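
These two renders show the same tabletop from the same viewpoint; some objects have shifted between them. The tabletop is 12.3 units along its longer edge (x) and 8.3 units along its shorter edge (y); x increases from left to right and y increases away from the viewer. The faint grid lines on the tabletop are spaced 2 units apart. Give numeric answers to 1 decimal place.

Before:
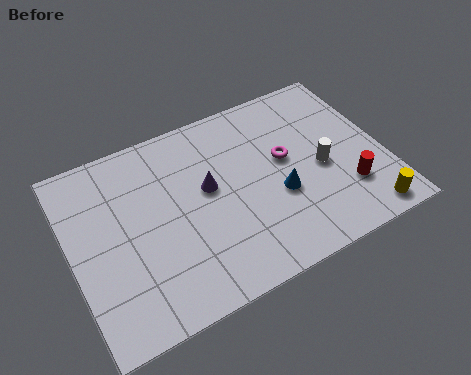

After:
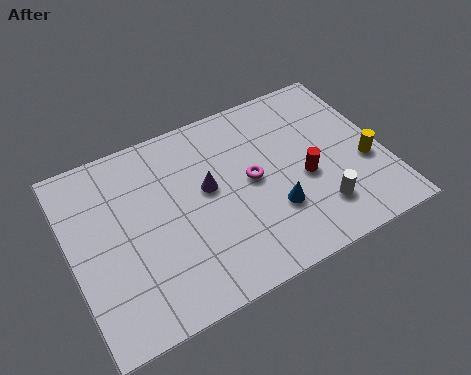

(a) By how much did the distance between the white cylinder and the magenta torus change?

+1.7

Before: roughly 1.6 units apart; after: 3.3. That's 1.7 units further apart.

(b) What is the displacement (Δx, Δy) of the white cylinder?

(-0.4, -1.8)

From the two frames, the white cylinder sits at roughly (9.8, 3.7) before and (9.4, 1.9) after.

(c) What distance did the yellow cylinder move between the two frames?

2.3

From (11.1, 0.9) to (11.5, 3.2), the yellow cylinder covered √(0.4² + 2.3²) ≈ 2.3 units.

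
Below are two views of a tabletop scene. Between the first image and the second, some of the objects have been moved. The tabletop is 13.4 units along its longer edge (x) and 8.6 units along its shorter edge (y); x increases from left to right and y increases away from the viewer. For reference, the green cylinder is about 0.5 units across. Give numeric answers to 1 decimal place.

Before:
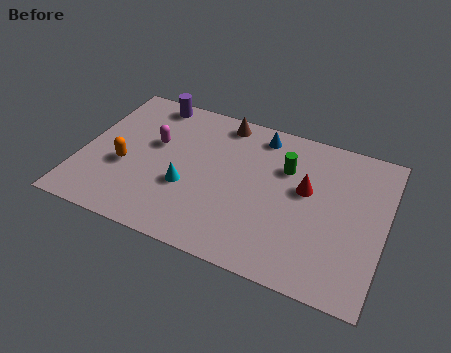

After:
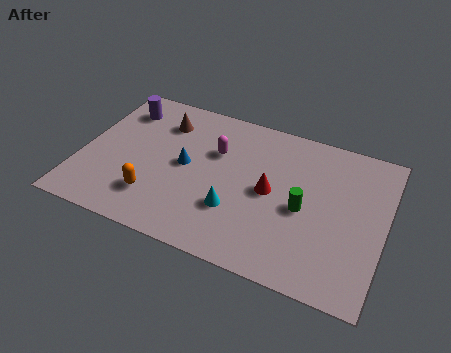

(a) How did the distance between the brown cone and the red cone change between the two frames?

+0.8

The distance was about 4.8 in the first image and 5.6 in the second, so they moved 0.8 units further apart.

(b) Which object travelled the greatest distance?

the blue cone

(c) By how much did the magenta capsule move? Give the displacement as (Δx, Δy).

(2.7, 0.5)

From the two frames, the magenta capsule sits at roughly (3.1, 5.2) before and (5.8, 5.7) after.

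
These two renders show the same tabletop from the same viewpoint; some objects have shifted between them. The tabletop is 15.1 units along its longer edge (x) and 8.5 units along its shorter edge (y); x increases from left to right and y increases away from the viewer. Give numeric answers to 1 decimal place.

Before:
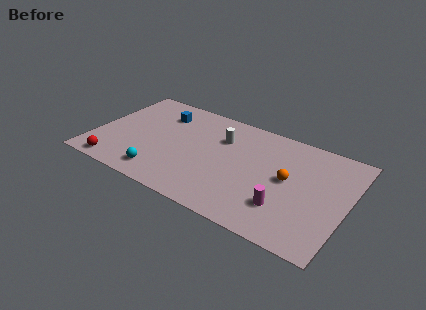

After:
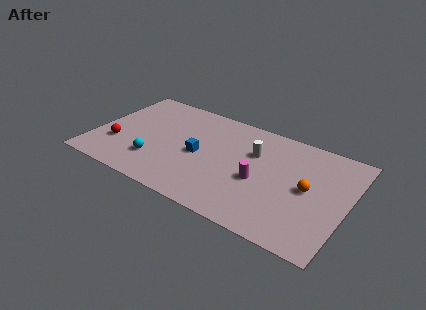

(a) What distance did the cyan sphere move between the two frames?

1.0

The cyan sphere was near (4.4, 1.4) before and (3.9, 2.3) after, so it travelled √(0.5² + 0.9²) ≈ 1.0 units.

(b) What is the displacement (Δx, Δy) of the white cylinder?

(2.0, -0.3)

The white cylinder started near (7.4, 6.0) and ended near (9.4, 5.7).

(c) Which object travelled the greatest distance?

the blue cube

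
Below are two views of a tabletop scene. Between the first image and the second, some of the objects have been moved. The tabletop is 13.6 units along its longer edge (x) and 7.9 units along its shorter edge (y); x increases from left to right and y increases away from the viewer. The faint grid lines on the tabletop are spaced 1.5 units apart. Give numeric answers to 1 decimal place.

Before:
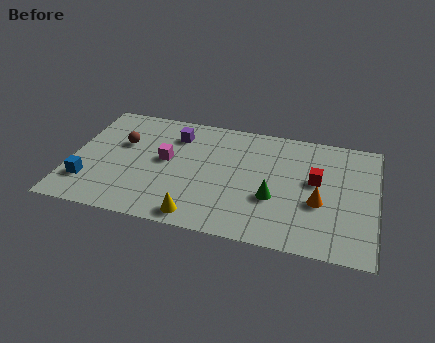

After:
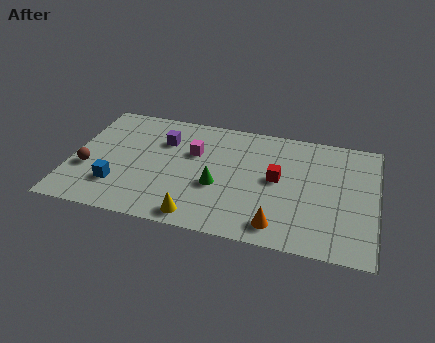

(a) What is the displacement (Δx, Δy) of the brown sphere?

(-1.4, -2.1)

The brown sphere started near (2.2, 5.0) and ended near (0.8, 2.9).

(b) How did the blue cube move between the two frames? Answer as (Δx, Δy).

(1.3, 0.1)

From the two frames, the blue cube sits at roughly (0.9, 2.0) before and (2.2, 2.1) after.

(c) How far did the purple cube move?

0.7

The purple cube moved from about (4.5, 6.1) to (4.0, 5.6), a distance of √(0.5² + 0.5²) ≈ 0.7.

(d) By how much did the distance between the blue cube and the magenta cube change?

+0.4

They were about 4.0 units apart before and 4.4 after — 0.4 units further apart.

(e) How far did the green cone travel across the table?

2.5

From (9.1, 2.9) to (6.6, 3.1), the green cone covered √(2.5² + 0.2²) ≈ 2.5 units.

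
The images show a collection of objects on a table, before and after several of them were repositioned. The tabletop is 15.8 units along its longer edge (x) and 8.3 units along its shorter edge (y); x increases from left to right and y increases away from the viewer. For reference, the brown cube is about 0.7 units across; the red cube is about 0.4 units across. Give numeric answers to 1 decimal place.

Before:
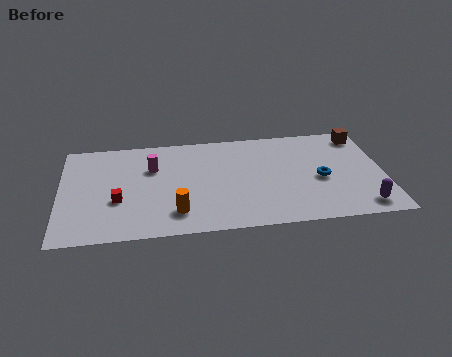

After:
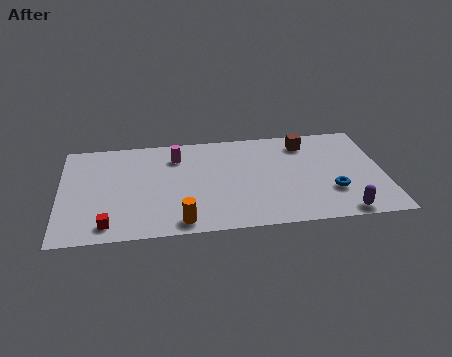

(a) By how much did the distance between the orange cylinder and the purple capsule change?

-1.2

Before: roughly 9.0 units apart; after: 7.8. That's 1.2 units closer together.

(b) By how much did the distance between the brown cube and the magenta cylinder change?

-4.1

The distance was about 10.5 in the first image and 6.4 in the second, so they moved 4.1 units closer together.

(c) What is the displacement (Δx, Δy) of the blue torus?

(0.5, -1.1)

The blue torus started near (12.7, 3.7) and ended near (13.2, 2.6).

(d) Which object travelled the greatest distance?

the brown cube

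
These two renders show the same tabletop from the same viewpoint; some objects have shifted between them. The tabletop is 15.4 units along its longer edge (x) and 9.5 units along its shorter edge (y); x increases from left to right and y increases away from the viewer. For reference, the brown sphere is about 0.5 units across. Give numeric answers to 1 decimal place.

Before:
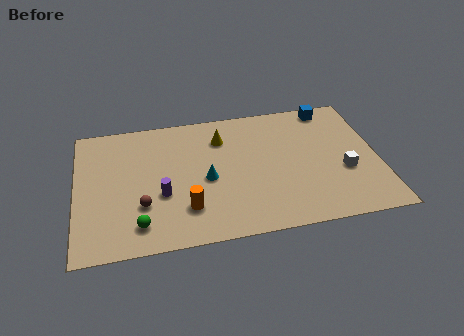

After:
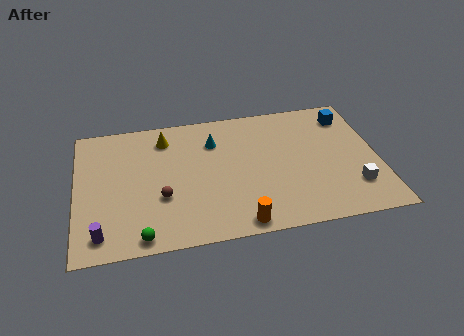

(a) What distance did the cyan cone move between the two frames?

2.7

The cyan cone was near (6.6, 4.3) before and (7.1, 7.0) after, so it travelled √(0.5² + 2.7²) ≈ 2.7 units.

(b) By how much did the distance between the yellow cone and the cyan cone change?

-0.4

Before: roughly 3.0 units apart; after: 2.6. That's 0.4 units closer together.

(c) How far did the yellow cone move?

2.9

The yellow cone moved from about (7.5, 7.2) to (4.6, 7.7), a distance of √(2.9² + 0.5²) ≈ 2.9.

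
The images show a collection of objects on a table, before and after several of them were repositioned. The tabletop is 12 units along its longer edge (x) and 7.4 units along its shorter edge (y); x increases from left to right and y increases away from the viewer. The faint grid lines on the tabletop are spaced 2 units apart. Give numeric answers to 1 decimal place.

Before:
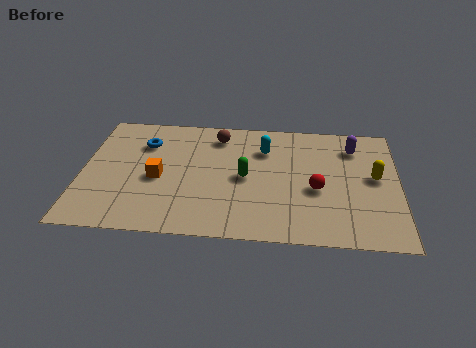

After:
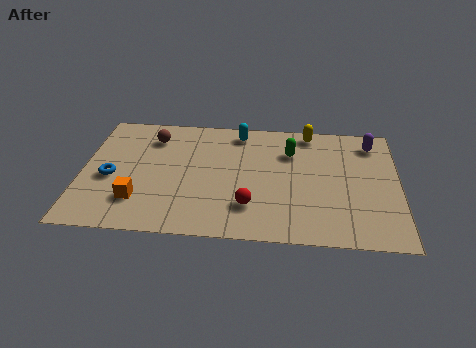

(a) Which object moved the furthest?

the yellow capsule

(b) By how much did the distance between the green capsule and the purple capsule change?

-1.5

Before: roughly 4.7 units apart; after: 3.2. That's 1.5 units closer together.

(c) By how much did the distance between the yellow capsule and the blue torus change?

-0.7

The distance was about 8.9 in the first image and 8.2 in the second, so they moved 0.7 units closer together.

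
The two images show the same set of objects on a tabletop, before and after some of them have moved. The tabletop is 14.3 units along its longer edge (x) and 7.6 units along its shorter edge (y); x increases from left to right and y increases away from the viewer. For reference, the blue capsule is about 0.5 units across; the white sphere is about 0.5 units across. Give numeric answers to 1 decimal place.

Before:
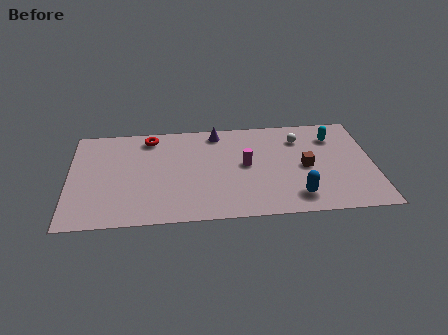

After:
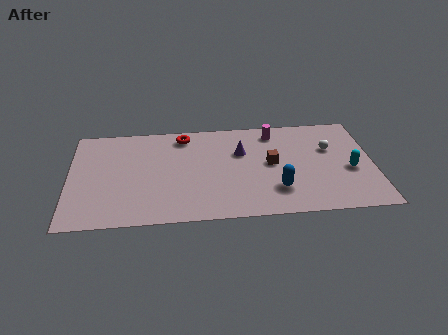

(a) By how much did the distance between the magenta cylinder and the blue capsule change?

+0.9

They were about 3.5 units apart before and 4.4 after — 0.9 units further apart.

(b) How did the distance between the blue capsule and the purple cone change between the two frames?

-2.9

They were about 6.3 units apart before and 3.4 after — 2.9 units closer together.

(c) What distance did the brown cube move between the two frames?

1.6

The brown cube was near (11.1, 3.6) before and (9.5, 4.0) after, so it travelled √(1.6² + 0.4²) ≈ 1.6 units.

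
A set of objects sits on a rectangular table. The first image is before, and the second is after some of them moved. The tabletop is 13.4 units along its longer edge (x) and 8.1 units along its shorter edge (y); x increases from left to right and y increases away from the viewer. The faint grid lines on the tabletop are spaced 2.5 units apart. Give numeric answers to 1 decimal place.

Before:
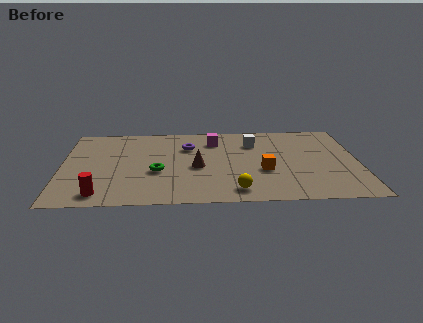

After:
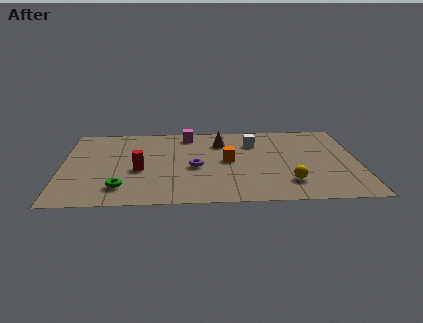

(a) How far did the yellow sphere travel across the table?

2.5

The yellow sphere moved from about (7.8, 1.2) to (10.2, 1.9), a distance of √(2.4² + 0.7²) ≈ 2.5.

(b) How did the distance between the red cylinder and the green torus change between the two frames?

-1.4

They were about 3.3 units apart before and 1.9 after — 1.4 units closer together.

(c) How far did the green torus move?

2.2

The green torus moved from about (4.3, 3.2) to (2.7, 1.7), a distance of √(1.6² + 1.5²) ≈ 2.2.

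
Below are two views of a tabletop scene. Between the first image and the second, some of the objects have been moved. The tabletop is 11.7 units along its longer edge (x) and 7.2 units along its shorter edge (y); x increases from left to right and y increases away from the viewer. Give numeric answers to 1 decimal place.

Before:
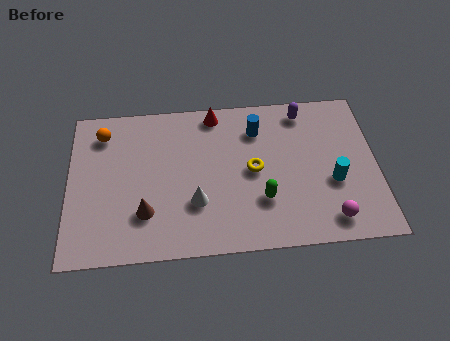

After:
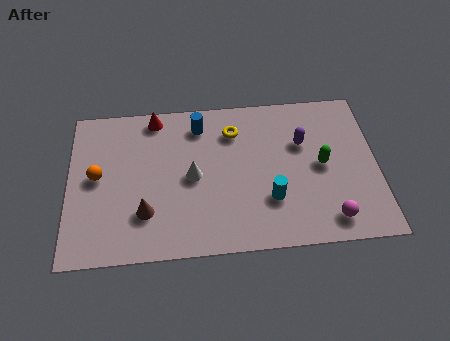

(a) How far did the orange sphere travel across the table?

2.0

The orange sphere moved from about (1.3, 5.8) to (1.1, 3.8), a distance of √(0.2² + 2.0²) ≈ 2.0.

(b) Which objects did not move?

the magenta sphere and the brown cone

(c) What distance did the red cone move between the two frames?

2.3

The red cone moved from about (5.6, 6.4) to (3.3, 6.4), a distance of √(2.3² + 0.0²) ≈ 2.3.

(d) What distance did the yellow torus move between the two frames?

2.0

The yellow torus was near (7.0, 3.6) before and (6.3, 5.5) after, so it travelled √(0.7² + 1.9²) ≈ 2.0 units.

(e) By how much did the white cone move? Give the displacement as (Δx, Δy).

(-0.1, 1.2)

The white cone started near (4.8, 2.3) and ended near (4.7, 3.5).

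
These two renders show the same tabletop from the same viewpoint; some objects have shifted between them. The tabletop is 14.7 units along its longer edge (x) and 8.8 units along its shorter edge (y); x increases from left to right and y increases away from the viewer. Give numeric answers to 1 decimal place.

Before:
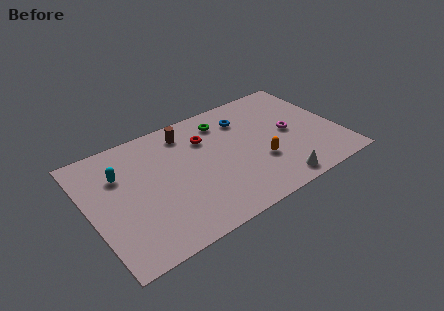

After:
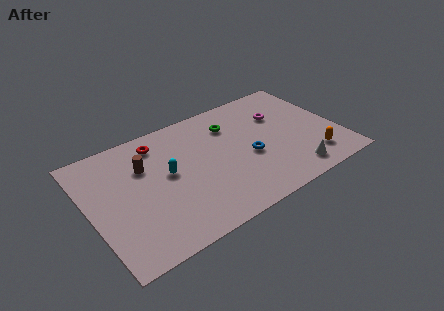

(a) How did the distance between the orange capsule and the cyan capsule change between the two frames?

+0.3

Before: roughly 8.4 units apart; after: 8.7. That's 0.3 units further apart.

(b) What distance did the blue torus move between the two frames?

3.0

From (9.5, 6.7) to (9.3, 3.7), the blue torus covered √(0.2² + 3.0²) ≈ 3.0 units.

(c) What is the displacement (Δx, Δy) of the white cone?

(1.1, 0.3)

The white cone was at about (10.4, 1.0) and moved to about (11.5, 1.3).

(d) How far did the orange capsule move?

3.2

From (9.8, 3.0) to (12.8, 1.8), the orange capsule covered √(3.0² + 1.2²) ≈ 3.2 units.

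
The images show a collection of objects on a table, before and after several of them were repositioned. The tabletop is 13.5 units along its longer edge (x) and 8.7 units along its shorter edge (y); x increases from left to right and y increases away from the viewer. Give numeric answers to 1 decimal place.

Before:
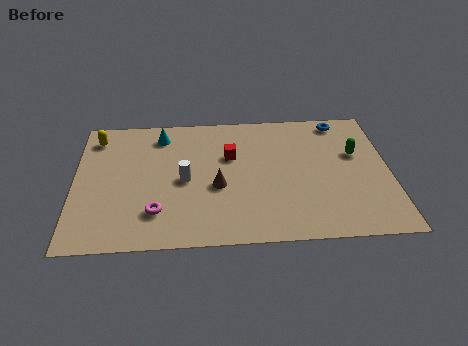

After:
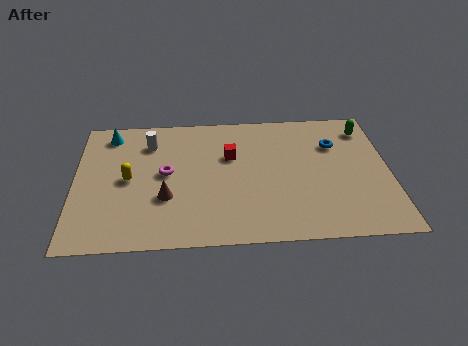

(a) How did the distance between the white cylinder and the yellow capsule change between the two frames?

-2.3

Before: roughly 4.9 units apart; after: 2.6. That's 2.3 units closer together.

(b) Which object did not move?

the red cube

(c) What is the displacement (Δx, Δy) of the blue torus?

(-0.3, -1.6)

From the two frames, the blue torus sits at roughly (11.5, 7.7) before and (11.2, 6.1) after.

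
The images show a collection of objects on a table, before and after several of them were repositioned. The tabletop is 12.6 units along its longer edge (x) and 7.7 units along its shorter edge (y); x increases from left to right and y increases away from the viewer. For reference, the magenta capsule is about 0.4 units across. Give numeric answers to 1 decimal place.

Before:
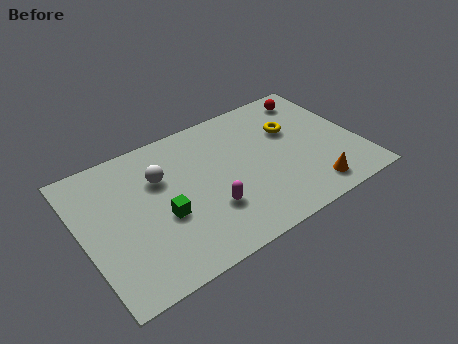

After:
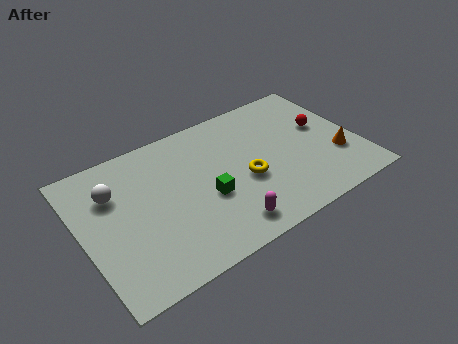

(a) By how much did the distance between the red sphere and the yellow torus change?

+2.1

They were about 2.0 units apart before and 4.1 after — 2.1 units further apart.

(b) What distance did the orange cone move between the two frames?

2.0

The orange cone was near (10.0, 1.2) before and (11.5, 2.5) after, so it travelled √(1.5² + 1.3²) ≈ 2.0 units.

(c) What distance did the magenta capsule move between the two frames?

1.3

The magenta capsule was near (5.5, 2.4) before and (6.0, 1.2) after, so it travelled √(0.5² + 1.2²) ≈ 1.3 units.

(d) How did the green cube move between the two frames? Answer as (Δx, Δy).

(2.0, 0.0)

The green cube was at about (3.5, 3.1) and moved to about (5.5, 3.1).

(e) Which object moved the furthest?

the yellow torus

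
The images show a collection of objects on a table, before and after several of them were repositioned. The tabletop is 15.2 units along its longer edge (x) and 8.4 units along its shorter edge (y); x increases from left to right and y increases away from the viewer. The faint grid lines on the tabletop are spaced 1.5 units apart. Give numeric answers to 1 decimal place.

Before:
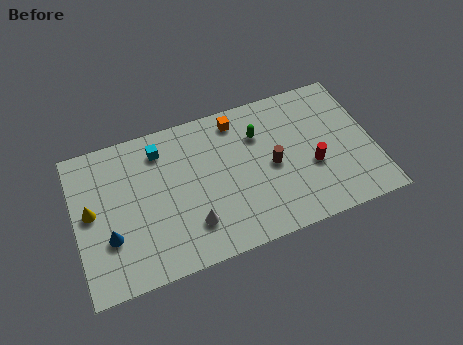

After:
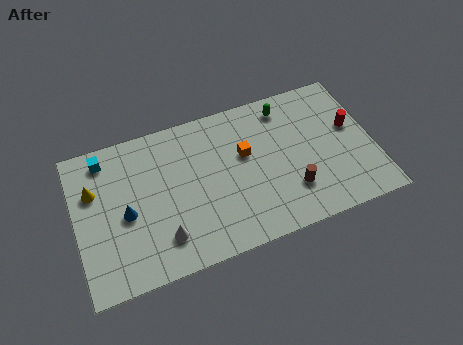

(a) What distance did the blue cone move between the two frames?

1.3

From (1.6, 2.8) to (2.5, 3.8), the blue cone covered √(0.9² + 1.0²) ≈ 1.3 units.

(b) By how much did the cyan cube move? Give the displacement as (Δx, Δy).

(-2.8, 0.4)

The cyan cube was at about (4.5, 6.8) and moved to about (1.7, 7.2).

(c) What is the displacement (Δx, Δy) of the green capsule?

(1.5, 1.1)

The green capsule was at about (9.5, 6.0) and moved to about (11.0, 7.1).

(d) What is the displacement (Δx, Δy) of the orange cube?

(0.2, -2.1)

The orange cube was at about (8.5, 7.2) and moved to about (8.7, 5.1).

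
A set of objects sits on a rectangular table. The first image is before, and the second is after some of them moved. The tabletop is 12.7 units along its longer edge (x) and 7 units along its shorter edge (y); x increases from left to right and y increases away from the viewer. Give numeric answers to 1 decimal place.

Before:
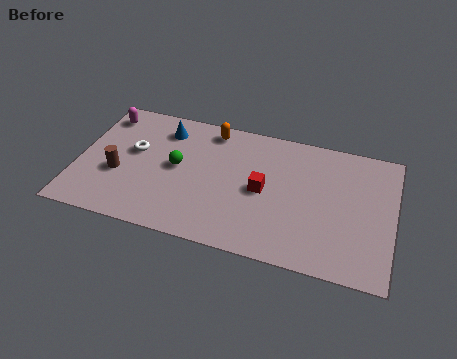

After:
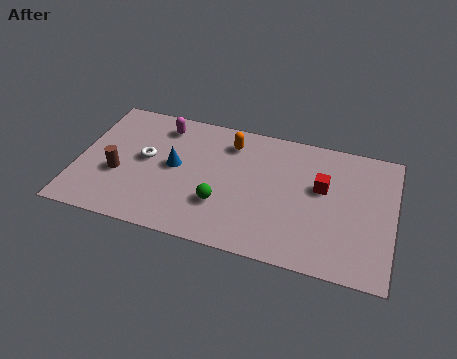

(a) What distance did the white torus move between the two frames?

0.6

The white torus was near (2.2, 4.1) before and (2.7, 3.8) after, so it travelled √(0.5² + 0.3²) ≈ 0.6 units.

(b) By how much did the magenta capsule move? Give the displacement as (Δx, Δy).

(2.4, 0.0)

The magenta capsule was at about (0.8, 5.8) and moved to about (3.2, 5.8).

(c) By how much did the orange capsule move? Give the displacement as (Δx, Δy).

(0.8, -0.5)

The orange capsule was at about (5.2, 6.1) and moved to about (6.0, 5.6).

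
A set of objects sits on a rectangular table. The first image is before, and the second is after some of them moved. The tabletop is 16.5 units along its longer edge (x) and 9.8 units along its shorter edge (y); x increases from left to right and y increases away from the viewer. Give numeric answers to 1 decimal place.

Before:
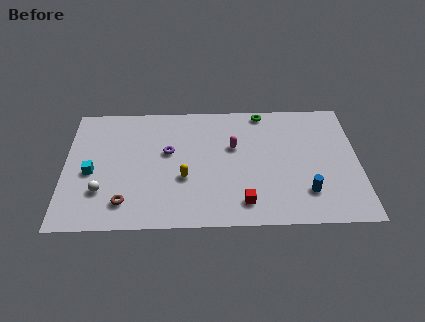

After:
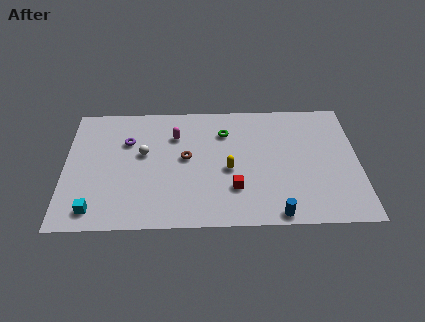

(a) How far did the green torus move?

2.7

From (11.2, 8.9) to (9.0, 7.3), the green torus covered √(2.2² + 1.6²) ≈ 2.7 units.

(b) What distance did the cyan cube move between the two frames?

2.9

The cyan cube moved from about (1.5, 4.3) to (1.7, 1.4), a distance of √(0.2² + 2.9²) ≈ 2.9.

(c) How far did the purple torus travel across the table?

2.5

The purple torus was near (5.8, 5.8) before and (3.5, 6.7) after, so it travelled √(2.3² + 0.9²) ≈ 2.5 units.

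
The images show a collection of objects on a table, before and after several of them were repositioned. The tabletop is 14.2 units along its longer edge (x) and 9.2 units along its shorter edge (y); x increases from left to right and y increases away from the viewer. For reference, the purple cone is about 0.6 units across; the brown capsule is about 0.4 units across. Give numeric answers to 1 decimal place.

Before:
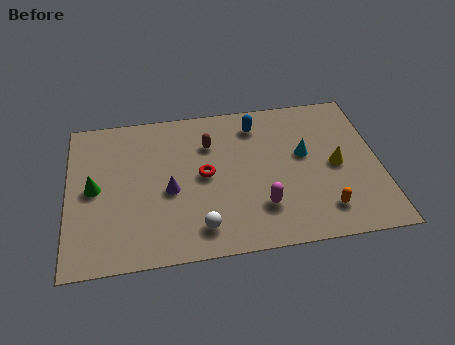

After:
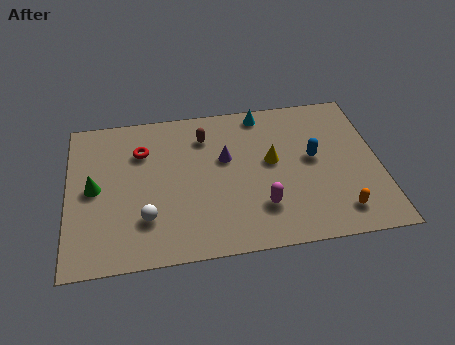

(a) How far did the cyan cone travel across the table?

3.4

From (10.8, 5.3) to (9.0, 8.2), the cyan cone covered √(1.8² + 2.9²) ≈ 3.4 units.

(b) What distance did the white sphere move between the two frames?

2.6

The white sphere was near (5.9, 1.6) before and (3.5, 2.5) after, so it travelled √(2.4² + 0.9²) ≈ 2.6 units.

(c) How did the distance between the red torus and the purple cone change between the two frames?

+2.2

Before: roughly 1.7 units apart; after: 3.9. That's 2.2 units further apart.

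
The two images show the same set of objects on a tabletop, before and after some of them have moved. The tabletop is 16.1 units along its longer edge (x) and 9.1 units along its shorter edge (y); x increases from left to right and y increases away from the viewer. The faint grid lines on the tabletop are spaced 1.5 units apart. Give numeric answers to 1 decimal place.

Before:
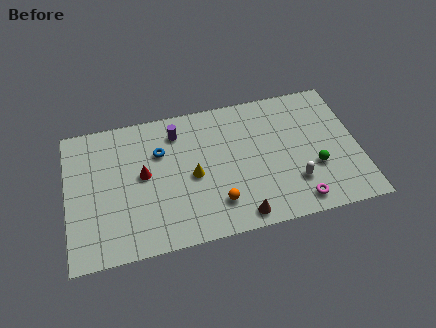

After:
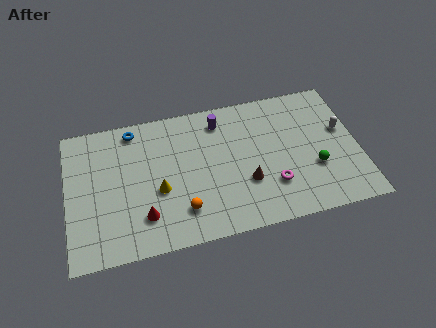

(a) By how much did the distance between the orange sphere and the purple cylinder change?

+0.4

They were about 5.5 units apart before and 5.9 after — 0.4 units further apart.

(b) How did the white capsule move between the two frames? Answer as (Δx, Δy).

(2.9, 2.9)

The white capsule was at about (12.4, 2.5) and moved to about (15.3, 5.4).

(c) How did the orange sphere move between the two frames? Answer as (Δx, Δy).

(-1.9, 0.0)

The orange sphere was at about (8.1, 2.1) and moved to about (6.2, 2.1).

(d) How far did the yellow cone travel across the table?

2.0

The yellow cone moved from about (6.9, 4.2) to (5.0, 3.7), a distance of √(1.9² + 0.5²) ≈ 2.0.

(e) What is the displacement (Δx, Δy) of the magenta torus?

(-1.3, 1.4)

The magenta torus started near (12.5, 1.2) and ended near (11.2, 2.6).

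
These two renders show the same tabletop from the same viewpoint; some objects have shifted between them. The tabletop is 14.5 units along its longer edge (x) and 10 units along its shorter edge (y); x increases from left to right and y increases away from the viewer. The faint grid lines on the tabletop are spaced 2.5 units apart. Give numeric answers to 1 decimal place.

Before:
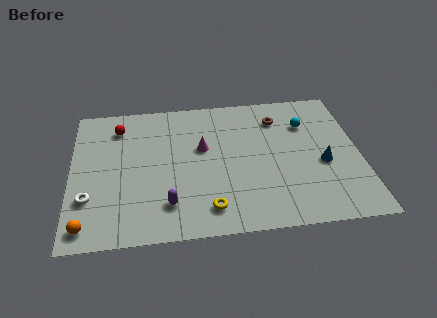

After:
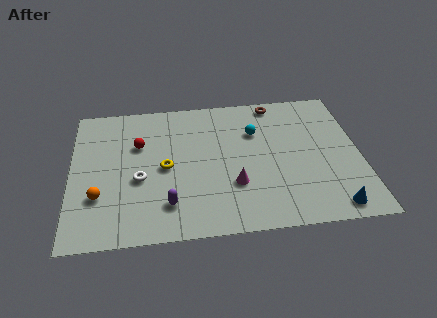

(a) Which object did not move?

the purple capsule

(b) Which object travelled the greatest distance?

the yellow torus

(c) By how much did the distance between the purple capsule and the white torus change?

-1.6

Before: roughly 4.0 units apart; after: 2.4. That's 1.6 units closer together.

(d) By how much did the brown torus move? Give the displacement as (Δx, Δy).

(-0.1, 1.2)

From the two frames, the brown torus sits at roughly (10.5, 7.8) before and (10.4, 9.0) after.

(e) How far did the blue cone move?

3.1

The blue cone moved from about (12.6, 4.2) to (12.9, 1.1), a distance of √(0.3² + 3.1²) ≈ 3.1.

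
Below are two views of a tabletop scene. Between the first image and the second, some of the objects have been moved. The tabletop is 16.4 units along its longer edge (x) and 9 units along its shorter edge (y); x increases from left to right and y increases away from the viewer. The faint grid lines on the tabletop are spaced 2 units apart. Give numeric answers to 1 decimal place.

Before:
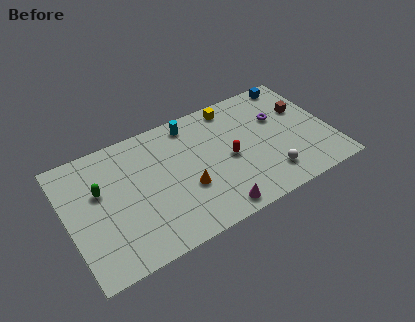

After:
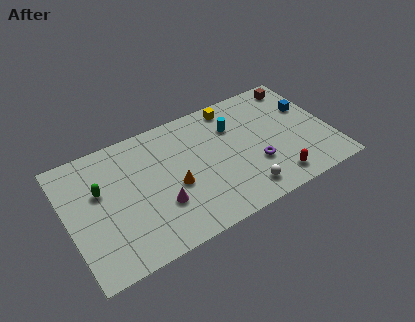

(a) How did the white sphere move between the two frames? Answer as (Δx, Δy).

(-1.7, -0.4)

The white sphere was at about (12.2, 1.9) and moved to about (10.5, 1.5).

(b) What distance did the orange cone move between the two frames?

0.9

The orange cone moved from about (7.2, 3.3) to (6.5, 3.8), a distance of √(0.7² + 0.5²) ≈ 0.9.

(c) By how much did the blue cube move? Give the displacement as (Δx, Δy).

(0.5, -2.3)

The blue cube was at about (14.8, 8.1) and moved to about (15.3, 5.8).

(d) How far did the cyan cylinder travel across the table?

2.9

The cyan cylinder moved from about (8.1, 7.8) to (10.6, 6.4), a distance of √(2.5² + 1.4²) ≈ 2.9.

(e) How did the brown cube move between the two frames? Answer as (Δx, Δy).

(0.0, 2.0)

The brown cube was at about (15.0, 5.8) and moved to about (15.0, 7.8).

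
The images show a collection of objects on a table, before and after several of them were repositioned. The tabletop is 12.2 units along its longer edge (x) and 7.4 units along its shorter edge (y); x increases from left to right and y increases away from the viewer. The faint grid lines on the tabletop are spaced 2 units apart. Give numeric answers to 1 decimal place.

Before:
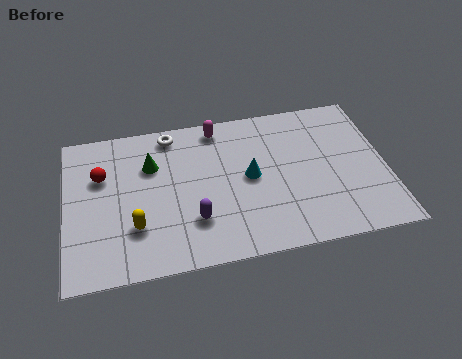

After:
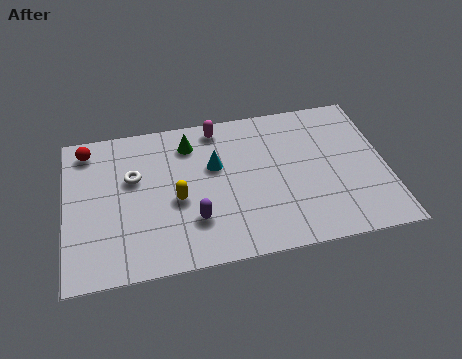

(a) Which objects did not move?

the magenta capsule and the purple capsule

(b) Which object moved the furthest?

the white torus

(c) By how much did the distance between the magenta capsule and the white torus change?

+2.0

Before: roughly 1.8 units apart; after: 3.8. That's 2.0 units further apart.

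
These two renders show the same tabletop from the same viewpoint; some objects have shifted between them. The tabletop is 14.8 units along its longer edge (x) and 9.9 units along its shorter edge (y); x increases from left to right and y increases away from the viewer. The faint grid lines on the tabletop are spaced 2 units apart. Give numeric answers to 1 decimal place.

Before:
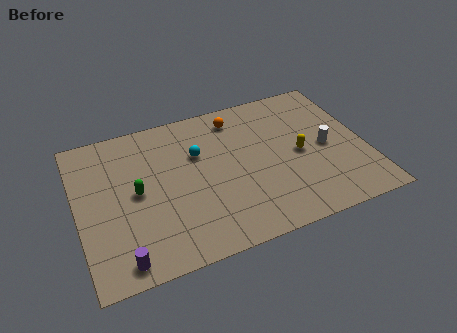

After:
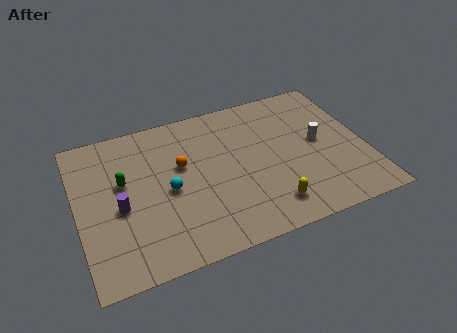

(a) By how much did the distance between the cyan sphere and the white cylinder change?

+1.2

The distance was about 6.7 in the first image and 7.9 in the second, so they moved 1.2 units further apart.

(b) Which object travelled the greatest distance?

the orange sphere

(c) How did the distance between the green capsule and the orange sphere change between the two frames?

-3.4

They were about 6.4 units apart before and 3.0 after — 3.4 units closer together.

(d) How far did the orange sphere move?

3.9

The orange sphere moved from about (8.5, 8.3) to (5.4, 6.0), a distance of √(3.1² + 2.3²) ≈ 3.9.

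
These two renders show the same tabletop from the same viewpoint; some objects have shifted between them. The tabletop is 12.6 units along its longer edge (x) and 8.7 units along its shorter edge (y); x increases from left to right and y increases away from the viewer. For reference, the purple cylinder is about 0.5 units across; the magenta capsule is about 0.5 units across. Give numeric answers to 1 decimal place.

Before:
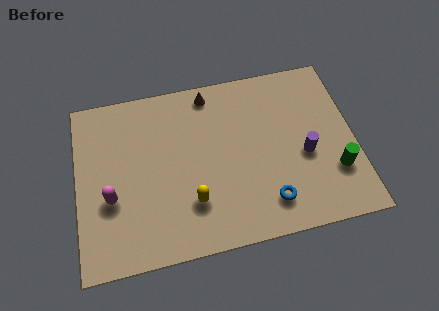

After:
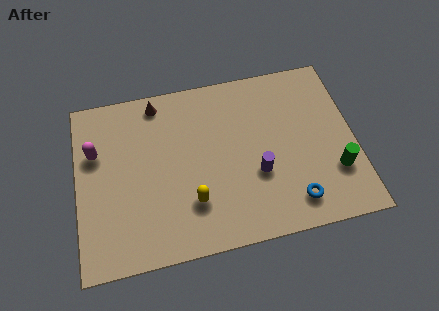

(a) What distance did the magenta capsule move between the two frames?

2.5

The magenta capsule moved from about (1.5, 3.3) to (0.9, 5.7), a distance of √(0.6² + 2.4²) ≈ 2.5.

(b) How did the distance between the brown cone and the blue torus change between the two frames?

+2.1

The distance was about 6.4 in the first image and 8.5 in the second, so they moved 2.1 units further apart.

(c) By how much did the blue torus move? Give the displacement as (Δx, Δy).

(1.1, -0.2)

The blue torus started near (8.5, 1.7) and ended near (9.6, 1.5).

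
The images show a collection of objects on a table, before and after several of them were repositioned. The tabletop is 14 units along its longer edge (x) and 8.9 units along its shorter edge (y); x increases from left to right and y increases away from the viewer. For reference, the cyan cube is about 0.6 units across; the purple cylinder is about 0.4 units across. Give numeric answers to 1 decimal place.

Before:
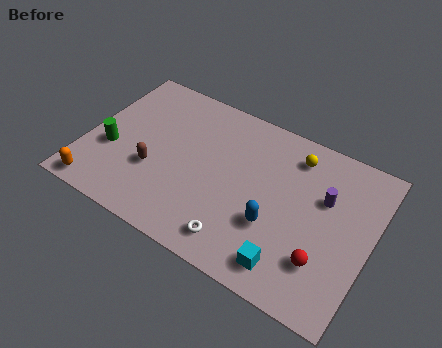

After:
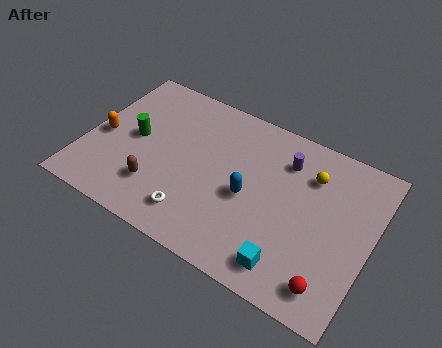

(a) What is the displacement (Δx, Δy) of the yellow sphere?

(0.9, -0.7)

The yellow sphere started near (9.9, 7.3) and ended near (10.8, 6.6).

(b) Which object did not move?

the cyan cube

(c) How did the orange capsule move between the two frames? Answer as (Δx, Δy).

(-0.3, 3.1)

The orange capsule was at about (1.1, 0.9) and moved to about (0.8, 4.0).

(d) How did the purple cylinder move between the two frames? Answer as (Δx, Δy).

(-2.1, 1.1)

From the two frames, the purple cylinder sits at roughly (11.6, 5.7) before and (9.5, 6.8) after.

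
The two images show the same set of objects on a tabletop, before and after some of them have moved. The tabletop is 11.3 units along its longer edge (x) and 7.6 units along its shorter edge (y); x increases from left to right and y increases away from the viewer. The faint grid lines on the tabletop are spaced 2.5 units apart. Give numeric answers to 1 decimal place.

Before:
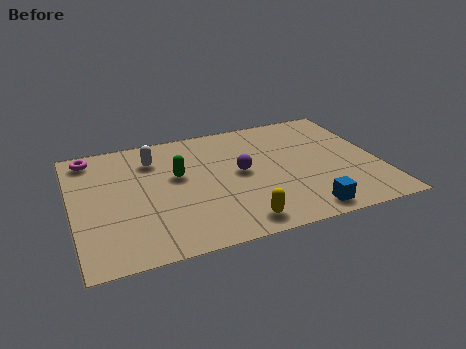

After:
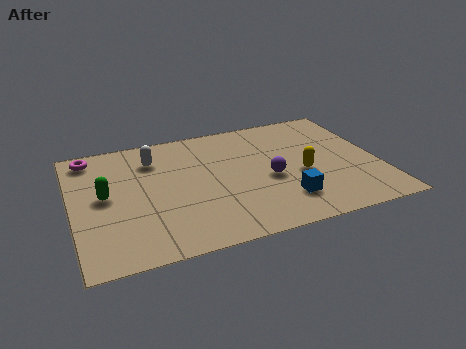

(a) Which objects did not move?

the magenta torus and the white capsule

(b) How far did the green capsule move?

2.7

The green capsule moved from about (3.9, 4.5) to (1.2, 4.0), a distance of √(2.7² + 0.5²) ≈ 2.7.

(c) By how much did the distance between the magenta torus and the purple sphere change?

+1.2

They were about 6.0 units apart before and 7.2 after — 1.2 units further apart.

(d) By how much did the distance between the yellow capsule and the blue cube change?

-0.8

They were about 2.4 units apart before and 1.6 after — 0.8 units closer together.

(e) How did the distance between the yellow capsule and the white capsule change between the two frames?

+0.4

They were about 5.5 units apart before and 5.9 after — 0.4 units further apart.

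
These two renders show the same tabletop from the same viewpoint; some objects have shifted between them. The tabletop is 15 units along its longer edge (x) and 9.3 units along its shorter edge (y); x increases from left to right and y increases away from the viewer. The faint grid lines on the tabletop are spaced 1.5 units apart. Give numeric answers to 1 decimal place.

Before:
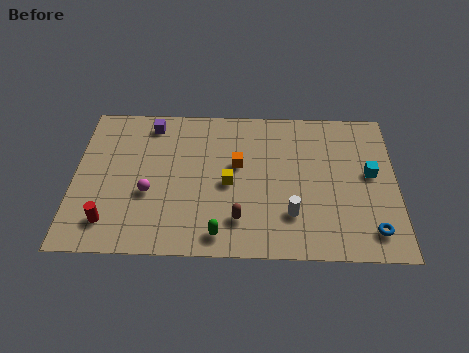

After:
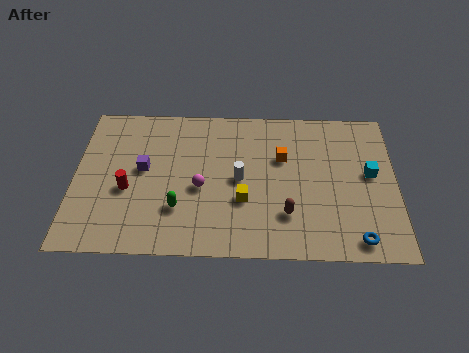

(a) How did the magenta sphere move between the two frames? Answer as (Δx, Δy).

(2.4, 0.4)

The magenta sphere was at about (3.5, 3.6) and moved to about (5.9, 4.0).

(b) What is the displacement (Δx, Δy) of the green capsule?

(-1.9, 1.5)

From the two frames, the green capsule sits at roughly (6.8, 1.2) before and (4.9, 2.7) after.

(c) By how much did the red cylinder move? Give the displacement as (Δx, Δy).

(0.8, 2.0)

The red cylinder was at about (1.7, 1.8) and moved to about (2.5, 3.8).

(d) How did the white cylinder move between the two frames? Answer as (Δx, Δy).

(-2.4, 2.1)

From the two frames, the white cylinder sits at roughly (10.1, 2.5) before and (7.7, 4.6) after.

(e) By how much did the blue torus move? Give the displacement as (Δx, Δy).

(-0.7, -0.5)

The blue torus started near (13.8, 1.6) and ended near (13.1, 1.1).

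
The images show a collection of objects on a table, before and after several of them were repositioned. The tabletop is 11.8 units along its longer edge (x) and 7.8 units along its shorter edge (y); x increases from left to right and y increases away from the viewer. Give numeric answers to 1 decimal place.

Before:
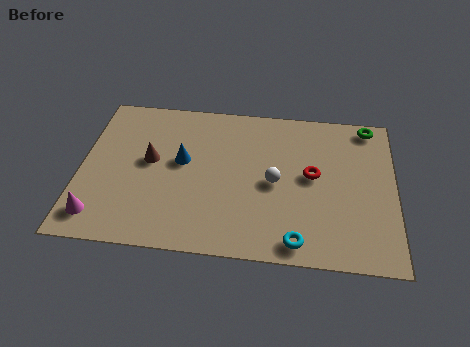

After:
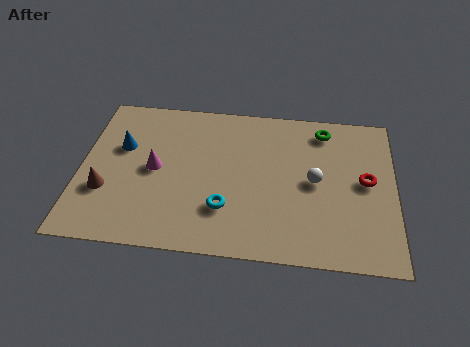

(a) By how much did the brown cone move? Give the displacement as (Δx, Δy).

(-1.6, -1.7)

The brown cone was at about (2.6, 4.3) and moved to about (1.0, 2.6).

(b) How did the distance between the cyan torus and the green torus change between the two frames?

-0.9

The distance was about 6.6 in the first image and 5.7 in the second, so they moved 0.9 units closer together.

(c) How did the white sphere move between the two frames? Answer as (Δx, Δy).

(1.5, 0.2)

The white sphere started near (7.3, 3.7) and ended near (8.8, 3.9).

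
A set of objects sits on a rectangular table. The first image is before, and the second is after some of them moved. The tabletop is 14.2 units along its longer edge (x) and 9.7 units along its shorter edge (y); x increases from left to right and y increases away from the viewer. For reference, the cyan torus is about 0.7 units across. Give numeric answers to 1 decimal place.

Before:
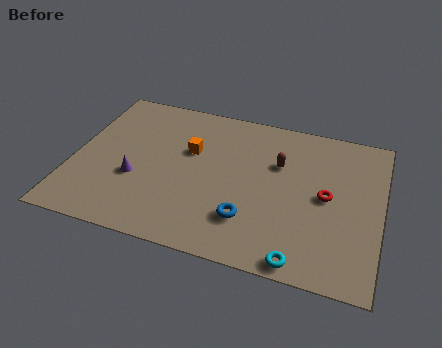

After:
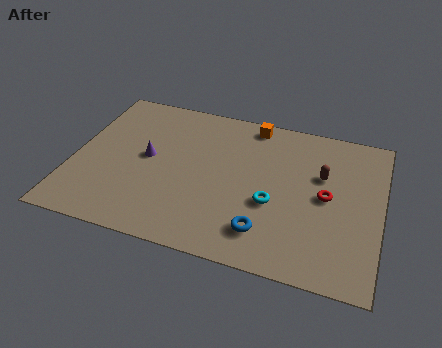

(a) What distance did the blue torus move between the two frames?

0.9

The blue torus moved from about (8.3, 2.5) to (9.1, 2.0), a distance of √(0.8² + 0.5²) ≈ 0.9.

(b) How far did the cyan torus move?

3.4

From (10.8, 0.8) to (9.3, 3.8), the cyan torus covered √(1.5² + 3.0²) ≈ 3.4 units.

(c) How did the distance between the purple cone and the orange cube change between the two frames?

+2.4

They were about 3.4 units apart before and 5.8 after — 2.4 units further apart.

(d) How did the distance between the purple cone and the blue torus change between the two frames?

+1.1

The distance was about 5.4 in the first image and 6.5 in the second, so they moved 1.1 units further apart.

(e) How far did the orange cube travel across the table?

3.7

The orange cube moved from about (5.3, 6.1) to (8.0, 8.7), a distance of √(2.7² + 2.6²) ≈ 3.7.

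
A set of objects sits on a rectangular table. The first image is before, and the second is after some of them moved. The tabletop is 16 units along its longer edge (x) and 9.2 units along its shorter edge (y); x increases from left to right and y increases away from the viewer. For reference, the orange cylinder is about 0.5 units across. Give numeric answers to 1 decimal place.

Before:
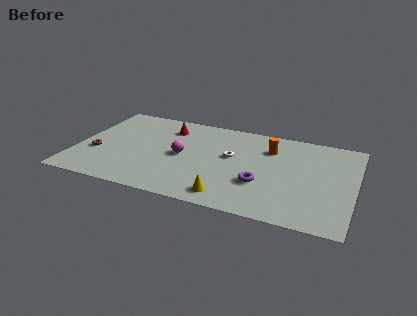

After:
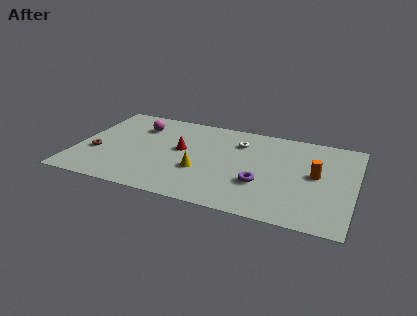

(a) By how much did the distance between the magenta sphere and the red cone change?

+0.3

Before: roughly 2.9 units apart; after: 3.2. That's 0.3 units further apart.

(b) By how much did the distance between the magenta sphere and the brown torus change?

-0.9

The distance was about 5.0 in the first image and 4.1 in the second, so they moved 0.9 units closer together.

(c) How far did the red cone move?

2.3

From (5.0, 7.2) to (6.0, 5.1), the red cone covered √(1.0² + 2.1²) ≈ 2.3 units.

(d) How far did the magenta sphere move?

3.7

The magenta sphere moved from about (6.1, 4.5) to (3.3, 6.9), a distance of √(2.8² + 2.4²) ≈ 3.7.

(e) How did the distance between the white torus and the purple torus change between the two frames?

+1.2

Before: roughly 2.9 units apart; after: 4.1. That's 1.2 units further apart.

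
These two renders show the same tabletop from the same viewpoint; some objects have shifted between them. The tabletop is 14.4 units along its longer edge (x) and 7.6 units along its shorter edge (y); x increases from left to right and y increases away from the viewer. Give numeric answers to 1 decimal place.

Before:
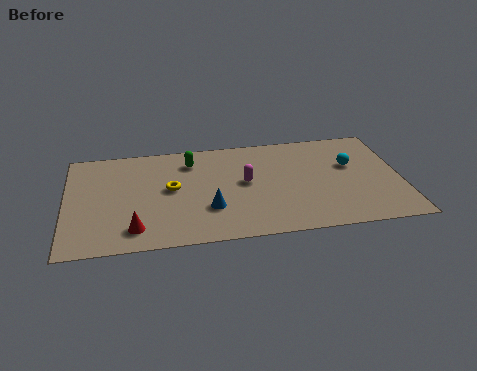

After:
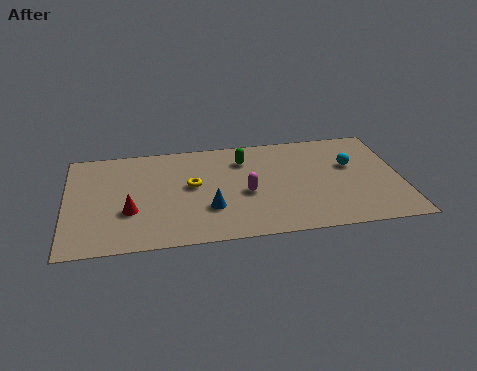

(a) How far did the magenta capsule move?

0.8

The magenta capsule was near (7.7, 4.1) before and (7.7, 3.3) after, so it travelled √(0.0² + 0.8²) ≈ 0.8 units.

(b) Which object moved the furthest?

the green capsule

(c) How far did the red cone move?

1.3

The red cone was near (2.9, 1.4) before and (2.7, 2.7) after, so it travelled √(0.2² + 1.3²) ≈ 1.3 units.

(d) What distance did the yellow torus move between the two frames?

0.9

The yellow torus was near (4.5, 4.1) before and (5.4, 4.2) after, so it travelled √(0.9² + 0.1²) ≈ 0.9 units.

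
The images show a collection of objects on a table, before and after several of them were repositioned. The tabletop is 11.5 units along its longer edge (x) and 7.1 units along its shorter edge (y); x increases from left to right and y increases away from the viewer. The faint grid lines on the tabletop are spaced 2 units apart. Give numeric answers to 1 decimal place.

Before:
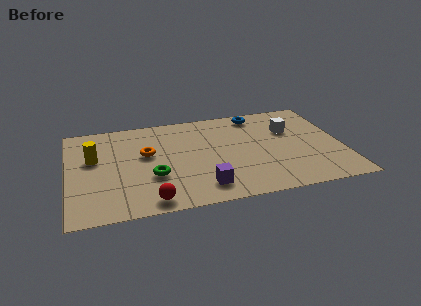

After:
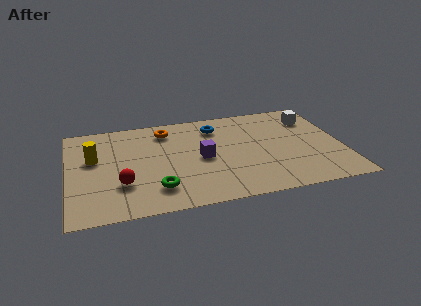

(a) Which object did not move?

the yellow cylinder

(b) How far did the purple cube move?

2.1

The purple cube moved from about (5.5, 1.3) to (5.6, 3.4), a distance of √(0.1² + 2.1²) ≈ 2.1.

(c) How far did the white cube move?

1.2

The white cube moved from about (9.4, 4.7) to (10.4, 5.4), a distance of √(1.0² + 0.7²) ≈ 1.2.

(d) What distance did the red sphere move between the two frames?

1.8

The red sphere was near (3.3, 0.8) before and (2.2, 2.2) after, so it travelled √(1.1² + 1.4²) ≈ 1.8 units.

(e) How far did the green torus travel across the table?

0.9

From (3.5, 2.5) to (3.6, 1.6), the green torus covered √(0.1² + 0.9²) ≈ 0.9 units.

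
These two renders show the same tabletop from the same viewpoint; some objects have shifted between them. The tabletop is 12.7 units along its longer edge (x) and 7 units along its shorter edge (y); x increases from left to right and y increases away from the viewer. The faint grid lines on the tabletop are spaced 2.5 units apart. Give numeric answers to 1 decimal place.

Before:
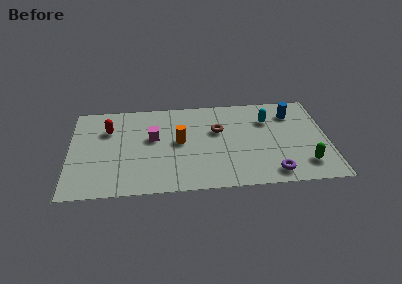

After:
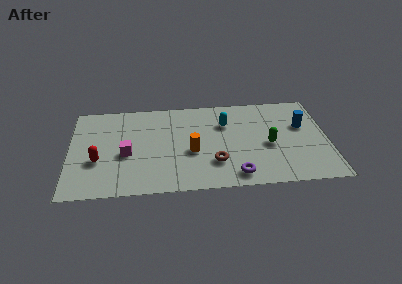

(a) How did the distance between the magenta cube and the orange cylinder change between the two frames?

+1.8

The distance was about 1.4 in the first image and 3.2 in the second, so they moved 1.8 units further apart.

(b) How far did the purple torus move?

1.8

The purple torus was near (9.9, 1.0) before and (8.1, 1.0) after, so it travelled √(1.8² + 0.0²) ≈ 1.8 units.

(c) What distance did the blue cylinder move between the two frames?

1.1

From (11.0, 5.4) to (11.5, 4.4), the blue cylinder covered √(0.5² + 1.0²) ≈ 1.1 units.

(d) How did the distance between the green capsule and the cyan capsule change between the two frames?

-1.1

They were about 3.9 units apart before and 2.8 after — 1.1 units closer together.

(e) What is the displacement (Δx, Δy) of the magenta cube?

(-1.3, -1.1)

The magenta cube was at about (4.1, 4.1) and moved to about (2.8, 3.0).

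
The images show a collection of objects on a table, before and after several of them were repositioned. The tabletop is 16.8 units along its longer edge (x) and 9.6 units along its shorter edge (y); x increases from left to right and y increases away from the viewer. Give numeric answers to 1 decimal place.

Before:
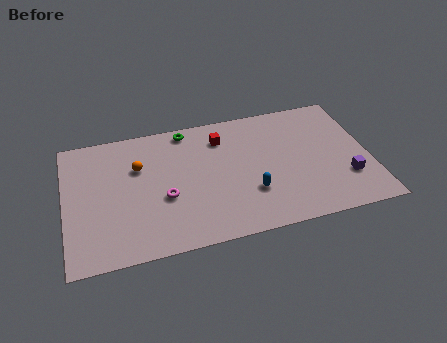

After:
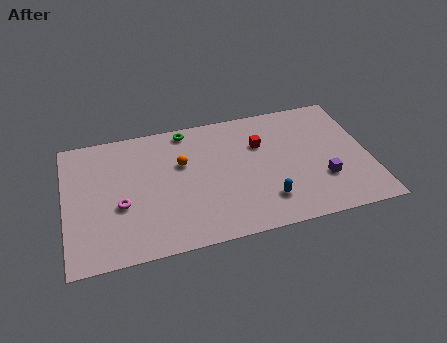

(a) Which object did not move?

the green torus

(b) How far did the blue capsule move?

1.1

The blue capsule was near (10.1, 3.0) before and (10.9, 2.2) after, so it travelled √(0.8² + 0.8²) ≈ 1.1 units.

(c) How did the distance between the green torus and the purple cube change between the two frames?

-1.2

The distance was about 10.3 in the first image and 9.1 in the second, so they moved 1.2 units closer together.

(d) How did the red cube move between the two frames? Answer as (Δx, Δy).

(2.1, -1.0)

The red cube was at about (8.8, 7.5) and moved to about (10.9, 6.5).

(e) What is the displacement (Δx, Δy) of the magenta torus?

(-2.4, 0.0)

The magenta torus started near (5.4, 3.8) and ended near (3.0, 3.8).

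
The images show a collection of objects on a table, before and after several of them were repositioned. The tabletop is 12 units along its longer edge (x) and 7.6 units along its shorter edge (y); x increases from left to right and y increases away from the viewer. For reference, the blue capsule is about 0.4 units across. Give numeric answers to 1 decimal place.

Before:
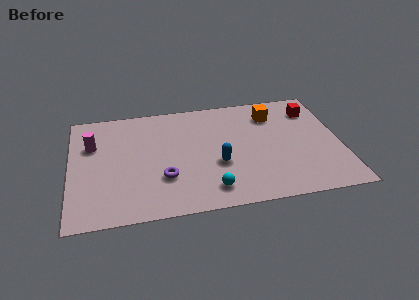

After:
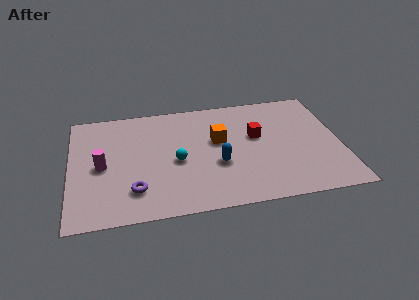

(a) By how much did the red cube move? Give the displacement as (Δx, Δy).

(-2.6, -1.4)

The red cube was at about (10.9, 5.9) and moved to about (8.3, 4.5).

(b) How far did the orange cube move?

2.9

The orange cube moved from about (9.1, 5.9) to (6.6, 4.5), a distance of √(2.5² + 1.4²) ≈ 2.9.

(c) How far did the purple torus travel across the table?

1.4

The purple torus moved from about (4.1, 2.4) to (2.8, 1.8), a distance of √(1.3² + 0.6²) ≈ 1.4.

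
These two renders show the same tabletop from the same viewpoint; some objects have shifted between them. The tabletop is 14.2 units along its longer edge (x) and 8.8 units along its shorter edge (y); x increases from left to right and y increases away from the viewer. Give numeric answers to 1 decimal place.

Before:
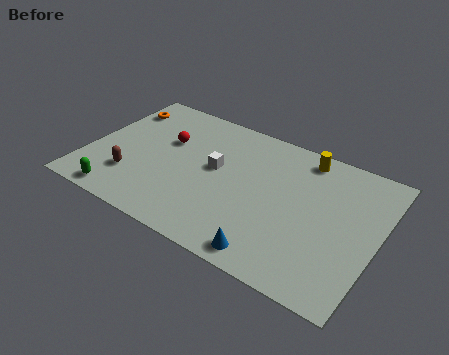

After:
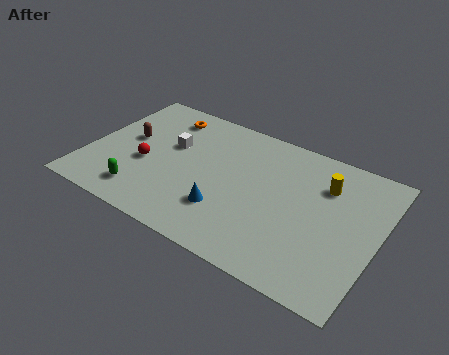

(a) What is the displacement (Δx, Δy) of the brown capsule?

(-0.6, 2.5)

The brown capsule started near (2.4, 2.4) and ended near (1.8, 4.9).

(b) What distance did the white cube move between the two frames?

2.4

The white cube moved from about (6.2, 4.9) to (3.9, 5.4), a distance of √(2.3² + 0.5²) ≈ 2.4.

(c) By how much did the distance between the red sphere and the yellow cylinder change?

+2.0

Before: roughly 6.9 units apart; after: 8.9. That's 2.0 units further apart.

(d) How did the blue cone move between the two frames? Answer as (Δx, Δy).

(-2.5, 1.5)

The blue cone started near (9.6, 1.0) and ended near (7.1, 2.5).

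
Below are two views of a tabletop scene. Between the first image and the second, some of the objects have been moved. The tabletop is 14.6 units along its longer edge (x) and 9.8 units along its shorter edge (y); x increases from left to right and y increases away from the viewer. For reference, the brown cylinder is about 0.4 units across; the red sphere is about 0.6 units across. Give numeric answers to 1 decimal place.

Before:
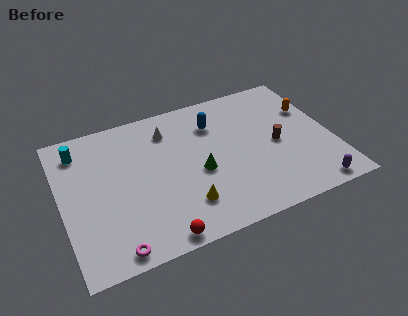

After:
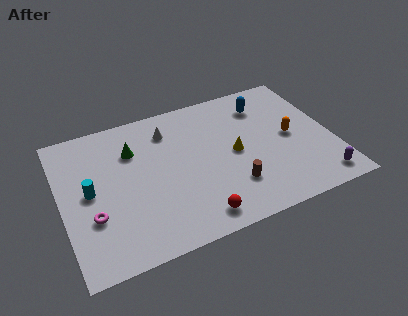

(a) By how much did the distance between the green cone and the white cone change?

-1.6

Before: roughly 3.7 units apart; after: 2.1. That's 1.6 units closer together.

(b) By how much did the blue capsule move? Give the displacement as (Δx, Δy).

(2.8, 0.4)

The blue capsule was at about (8.5, 7.3) and moved to about (11.3, 7.7).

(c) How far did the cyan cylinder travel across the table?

3.0

The cyan cylinder was near (1.2, 8.0) before and (1.5, 5.0) after, so it travelled √(0.3² + 3.0²) ≈ 3.0 units.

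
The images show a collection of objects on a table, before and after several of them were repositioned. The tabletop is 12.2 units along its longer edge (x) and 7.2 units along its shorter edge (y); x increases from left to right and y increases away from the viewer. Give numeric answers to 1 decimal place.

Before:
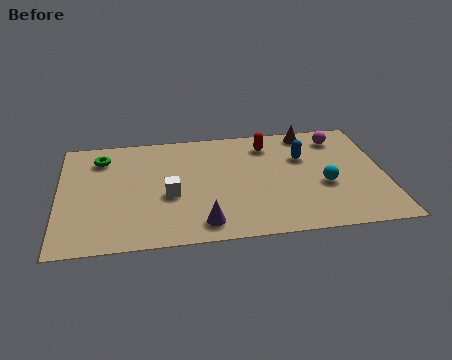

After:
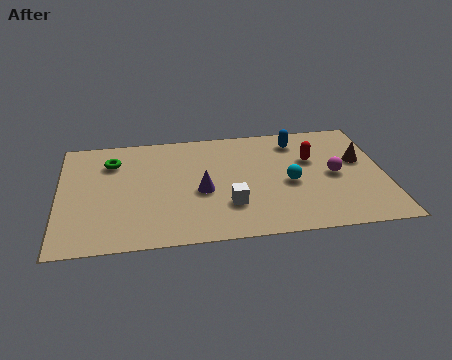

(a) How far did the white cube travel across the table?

2.4

The white cube moved from about (4.1, 3.0) to (6.3, 2.1), a distance of √(2.2² + 0.9²) ≈ 2.4.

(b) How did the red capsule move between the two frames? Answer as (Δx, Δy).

(1.6, -1.2)

From the two frames, the red capsule sits at roughly (7.9, 5.8) before and (9.5, 4.6) after.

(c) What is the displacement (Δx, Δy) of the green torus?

(0.4, -0.3)

The green torus was at about (1.6, 5.7) and moved to about (2.0, 5.4).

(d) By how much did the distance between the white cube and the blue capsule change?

-0.7

The distance was about 5.4 in the first image and 4.7 in the second, so they moved 0.7 units closer together.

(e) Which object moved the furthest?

the brown cone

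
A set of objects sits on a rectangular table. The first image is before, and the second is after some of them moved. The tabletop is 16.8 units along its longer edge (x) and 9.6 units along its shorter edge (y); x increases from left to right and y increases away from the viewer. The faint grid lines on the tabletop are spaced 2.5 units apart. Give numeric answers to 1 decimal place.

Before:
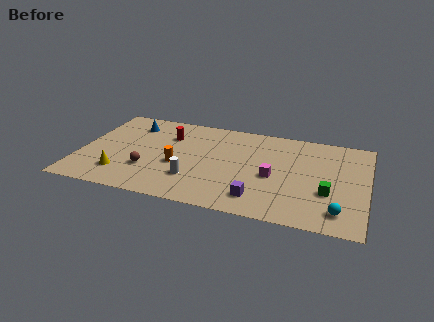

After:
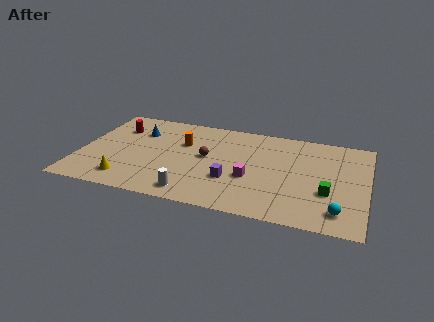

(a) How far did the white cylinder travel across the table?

1.4

The white cylinder moved from about (6.8, 2.7) to (6.9, 1.3), a distance of √(0.1² + 1.4²) ≈ 1.4.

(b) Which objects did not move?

the cyan sphere and the green cube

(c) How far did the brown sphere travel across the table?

4.0

The brown sphere was near (4.1, 3.0) before and (7.4, 5.2) after, so it travelled √(3.3² + 2.2²) ≈ 4.0 units.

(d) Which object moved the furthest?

the brown sphere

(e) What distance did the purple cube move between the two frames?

2.2

The purple cube moved from about (10.7, 1.8) to (9.0, 3.2), a distance of √(1.7² + 1.4²) ≈ 2.2.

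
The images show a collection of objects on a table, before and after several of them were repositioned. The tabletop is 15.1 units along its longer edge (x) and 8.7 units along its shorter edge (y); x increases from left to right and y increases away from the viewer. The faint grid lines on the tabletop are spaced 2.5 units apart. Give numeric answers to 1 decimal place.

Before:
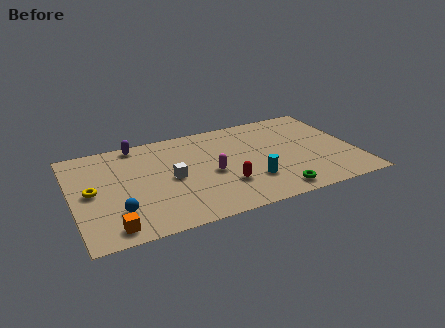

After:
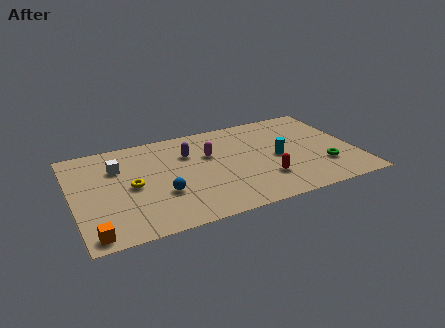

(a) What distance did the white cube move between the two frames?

3.3

The white cube moved from about (5.2, 4.2) to (2.5, 6.1), a distance of √(2.7² + 1.9²) ≈ 3.3.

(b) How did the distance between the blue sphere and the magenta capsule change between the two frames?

-1.5

They were about 5.3 units apart before and 3.8 after — 1.5 units closer together.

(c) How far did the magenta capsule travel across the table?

1.7

From (7.3, 3.9) to (7.4, 5.6), the magenta capsule covered √(0.1² + 1.7²) ≈ 1.7 units.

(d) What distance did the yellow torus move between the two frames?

2.1

The yellow torus was near (1.0, 4.4) before and (3.1, 4.2) after, so it travelled √(2.1² + 0.2²) ≈ 2.1 units.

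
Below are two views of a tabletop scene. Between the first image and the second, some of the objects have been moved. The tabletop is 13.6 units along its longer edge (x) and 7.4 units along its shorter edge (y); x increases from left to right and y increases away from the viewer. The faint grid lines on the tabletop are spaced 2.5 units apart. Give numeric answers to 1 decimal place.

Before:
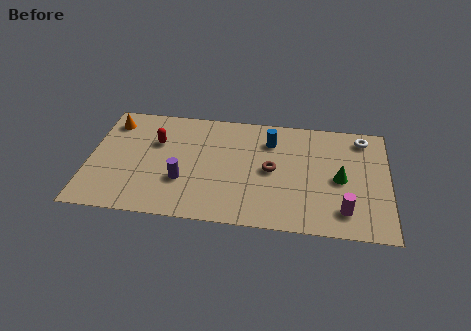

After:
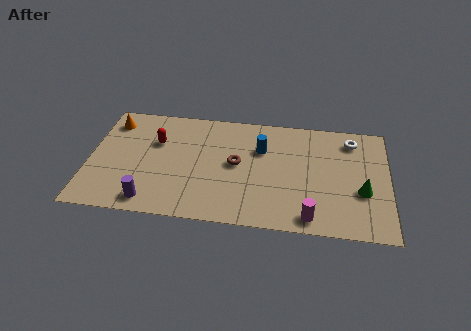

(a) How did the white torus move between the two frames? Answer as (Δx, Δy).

(-0.5, -0.2)

From the two frames, the white torus sits at roughly (12.4, 6.3) before and (11.9, 6.1) after.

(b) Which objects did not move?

the red capsule and the orange cone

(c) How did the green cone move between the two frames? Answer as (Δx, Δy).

(1.0, -0.7)

The green cone started near (11.4, 3.5) and ended near (12.4, 2.8).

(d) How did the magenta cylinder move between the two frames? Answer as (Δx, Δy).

(-1.5, -0.6)

From the two frames, the magenta cylinder sits at roughly (11.6, 1.5) before and (10.1, 0.9) after.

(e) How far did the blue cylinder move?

0.7

From (8.2, 5.6) to (7.8, 5.0), the blue cylinder covered √(0.4² + 0.6²) ≈ 0.7 units.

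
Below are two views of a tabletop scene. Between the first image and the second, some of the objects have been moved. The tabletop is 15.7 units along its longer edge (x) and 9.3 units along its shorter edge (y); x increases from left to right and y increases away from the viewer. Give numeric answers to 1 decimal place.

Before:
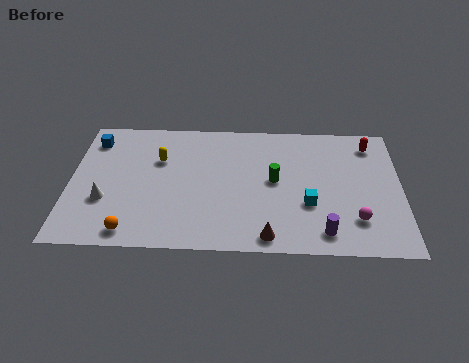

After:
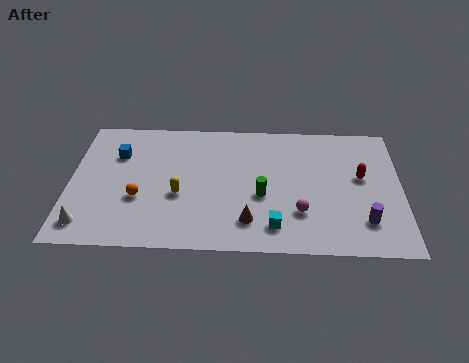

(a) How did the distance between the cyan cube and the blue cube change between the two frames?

-2.2

They were about 11.1 units apart before and 8.9 after — 2.2 units closer together.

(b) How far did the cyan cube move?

2.3

The cyan cube was near (11.3, 3.3) before and (9.7, 1.7) after, so it travelled √(1.6² + 1.6²) ≈ 2.3 units.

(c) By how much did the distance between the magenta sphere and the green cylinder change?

-2.5

The distance was about 4.6 in the first image and 2.1 in the second, so they moved 2.5 units closer together.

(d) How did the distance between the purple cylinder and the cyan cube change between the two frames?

+2.2

Before: roughly 2.0 units apart; after: 4.2. That's 2.2 units further apart.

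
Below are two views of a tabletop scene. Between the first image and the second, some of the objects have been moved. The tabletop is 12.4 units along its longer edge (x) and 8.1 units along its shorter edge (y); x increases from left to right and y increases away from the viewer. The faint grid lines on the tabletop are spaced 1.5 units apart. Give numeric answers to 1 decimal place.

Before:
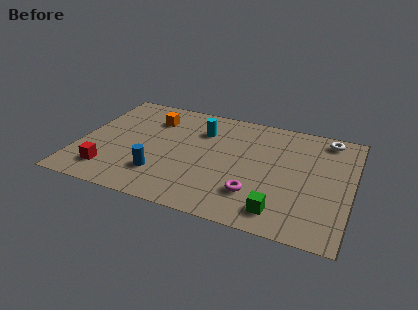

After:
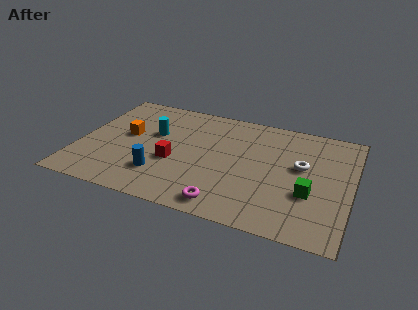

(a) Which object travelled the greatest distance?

the red cube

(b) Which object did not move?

the blue cylinder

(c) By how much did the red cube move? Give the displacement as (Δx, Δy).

(2.8, 1.6)

The red cube was at about (1.6, 1.6) and moved to about (4.4, 3.2).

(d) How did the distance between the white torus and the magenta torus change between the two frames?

-1.0

They were about 5.8 units apart before and 4.8 after — 1.0 units closer together.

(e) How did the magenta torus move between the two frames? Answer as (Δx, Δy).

(-1.2, -1.1)

The magenta torus started near (8.2, 2.1) and ended near (7.0, 1.0).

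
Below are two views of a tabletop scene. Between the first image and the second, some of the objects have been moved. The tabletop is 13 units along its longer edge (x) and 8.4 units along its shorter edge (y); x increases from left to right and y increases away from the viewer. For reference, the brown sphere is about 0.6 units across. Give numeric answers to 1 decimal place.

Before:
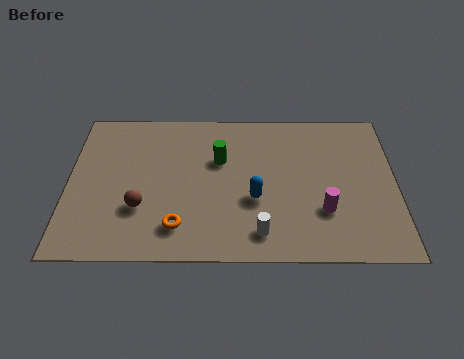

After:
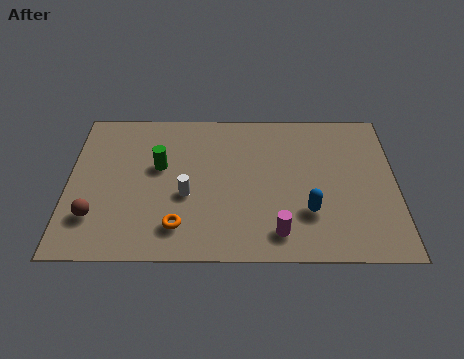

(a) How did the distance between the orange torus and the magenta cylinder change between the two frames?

-1.9

They were about 5.8 units apart before and 3.9 after — 1.9 units closer together.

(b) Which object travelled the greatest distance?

the white cylinder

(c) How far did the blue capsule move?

2.2

From (7.4, 3.2) to (9.5, 2.5), the blue capsule covered √(2.1² + 0.7²) ≈ 2.2 units.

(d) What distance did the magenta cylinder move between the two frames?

2.2

From (10.1, 2.6) to (8.3, 1.4), the magenta cylinder covered √(1.8² + 1.2²) ≈ 2.2 units.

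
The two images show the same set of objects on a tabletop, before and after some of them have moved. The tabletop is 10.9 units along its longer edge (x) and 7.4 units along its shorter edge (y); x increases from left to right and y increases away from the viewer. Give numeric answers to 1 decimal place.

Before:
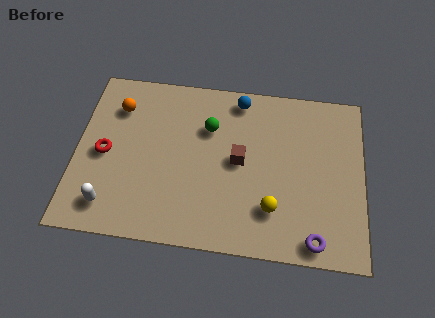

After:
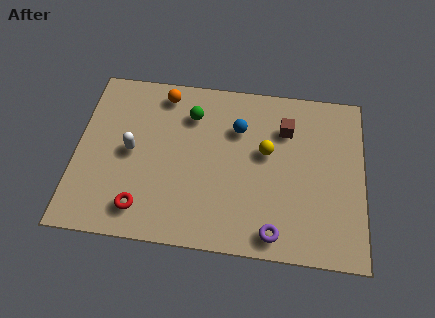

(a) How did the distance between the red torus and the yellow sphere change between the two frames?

-1.1

They were about 6.6 units apart before and 5.5 after — 1.1 units closer together.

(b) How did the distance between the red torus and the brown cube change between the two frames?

+1.6

The distance was about 5.1 in the first image and 6.7 in the second, so they moved 1.6 units further apart.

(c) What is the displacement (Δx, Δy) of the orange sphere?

(1.7, 0.8)

The orange sphere was at about (1.5, 5.6) and moved to about (3.2, 6.4).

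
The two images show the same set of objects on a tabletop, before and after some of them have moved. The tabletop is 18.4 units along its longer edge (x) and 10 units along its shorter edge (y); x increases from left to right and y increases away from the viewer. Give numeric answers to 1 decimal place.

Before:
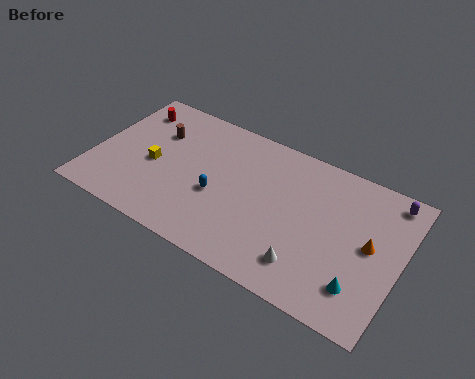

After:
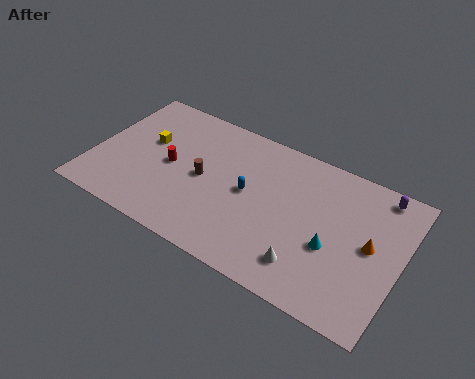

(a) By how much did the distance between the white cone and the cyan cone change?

-0.9

Before: roughly 3.1 units apart; after: 2.2. That's 0.9 units closer together.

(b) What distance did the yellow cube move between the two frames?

1.6

The yellow cube was near (3.6, 4.5) before and (3.0, 6.0) after, so it travelled √(0.6² + 1.5²) ≈ 1.6 units.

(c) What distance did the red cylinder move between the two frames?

4.3

The red cylinder moved from about (1.6, 8.0) to (4.6, 4.9), a distance of √(3.0² + 3.1²) ≈ 4.3.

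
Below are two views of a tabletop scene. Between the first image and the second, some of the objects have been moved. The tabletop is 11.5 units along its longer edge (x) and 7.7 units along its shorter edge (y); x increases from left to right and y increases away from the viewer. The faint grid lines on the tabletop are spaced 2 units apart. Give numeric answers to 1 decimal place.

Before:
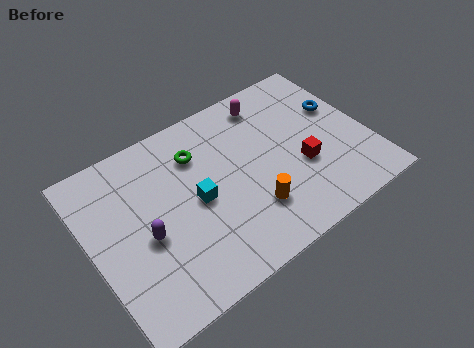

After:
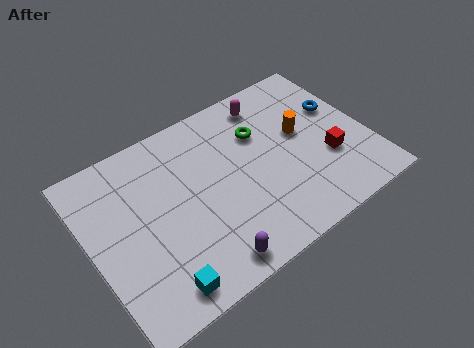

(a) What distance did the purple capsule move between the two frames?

3.2

The purple capsule moved from about (2.1, 3.3) to (4.2, 0.9), a distance of √(2.1² + 2.4²) ≈ 3.2.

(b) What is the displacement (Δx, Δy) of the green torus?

(2.6, -0.4)

From the two frames, the green torus sits at roughly (4.7, 5.7) before and (7.3, 5.3) after.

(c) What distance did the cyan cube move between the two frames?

3.4

The cyan cube was near (4.3, 3.7) before and (2.2, 1.0) after, so it travelled √(2.1² + 2.7²) ≈ 3.4 units.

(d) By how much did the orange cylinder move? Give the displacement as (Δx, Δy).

(2.6, 2.3)

From the two frames, the orange cylinder sits at roughly (6.3, 2.1) before and (8.9, 4.4) after.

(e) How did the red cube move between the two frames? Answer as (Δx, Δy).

(1.1, -0.2)

From the two frames, the red cube sits at roughly (8.6, 2.9) before and (9.7, 2.7) after.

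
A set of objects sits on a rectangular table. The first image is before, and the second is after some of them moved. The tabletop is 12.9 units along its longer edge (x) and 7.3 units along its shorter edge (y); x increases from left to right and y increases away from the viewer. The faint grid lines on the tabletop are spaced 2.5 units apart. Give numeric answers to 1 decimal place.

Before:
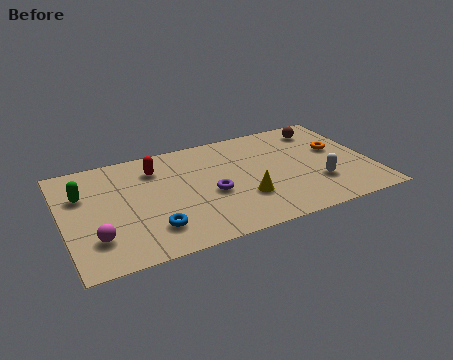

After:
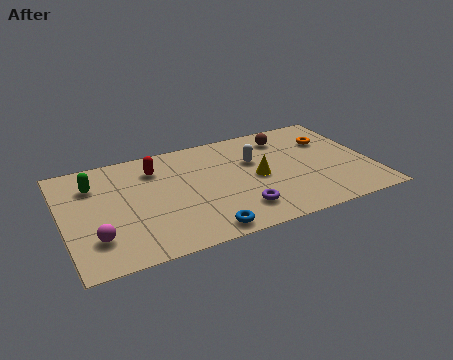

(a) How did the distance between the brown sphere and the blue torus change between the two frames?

-2.3

They were about 8.8 units apart before and 6.5 after — 2.3 units closer together.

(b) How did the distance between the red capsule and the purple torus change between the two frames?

+1.8

They were about 3.3 units apart before and 5.1 after — 1.8 units further apart.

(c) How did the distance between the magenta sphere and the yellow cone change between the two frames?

+0.9

They were about 6.2 units apart before and 7.1 after — 0.9 units further apart.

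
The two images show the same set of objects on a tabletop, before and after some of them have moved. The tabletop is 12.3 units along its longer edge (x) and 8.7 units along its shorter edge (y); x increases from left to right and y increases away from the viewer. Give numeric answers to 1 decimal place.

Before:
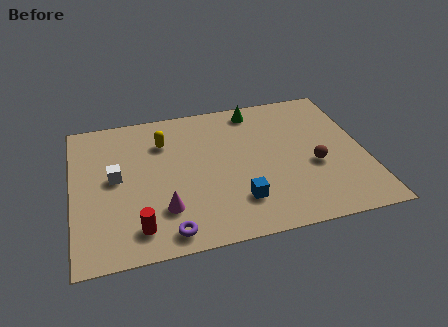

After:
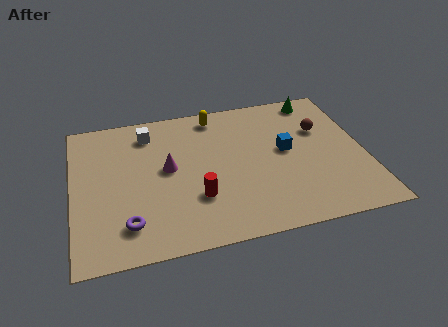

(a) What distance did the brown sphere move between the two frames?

2.3

The brown sphere moved from about (10.1, 3.5) to (10.6, 5.7), a distance of √(0.5² + 2.2²) ≈ 2.3.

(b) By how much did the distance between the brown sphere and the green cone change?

-2.7

The distance was about 4.7 in the first image and 2.0 in the second, so they moved 2.7 units closer together.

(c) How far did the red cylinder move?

2.8

The red cylinder was near (2.6, 1.5) before and (5.1, 2.7) after, so it travelled √(2.5² + 1.2²) ≈ 2.8 units.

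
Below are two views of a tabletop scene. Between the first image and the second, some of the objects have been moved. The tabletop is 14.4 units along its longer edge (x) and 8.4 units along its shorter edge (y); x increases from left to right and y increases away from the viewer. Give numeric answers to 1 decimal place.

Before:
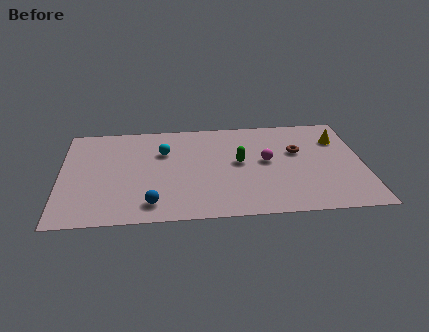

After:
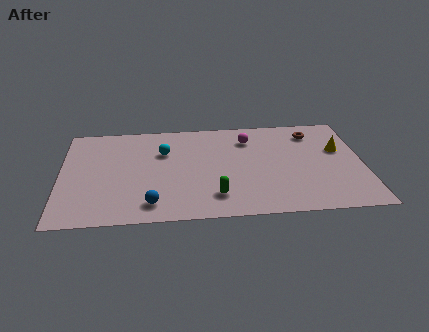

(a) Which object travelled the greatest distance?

the green capsule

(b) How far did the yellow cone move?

0.9

The yellow cone was near (13.3, 6.1) before and (13.3, 5.2) after, so it travelled √(0.0² + 0.9²) ≈ 0.9 units.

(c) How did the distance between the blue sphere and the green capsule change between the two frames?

-2.2

Before: roughly 5.2 units apart; after: 3.0. That's 2.2 units closer together.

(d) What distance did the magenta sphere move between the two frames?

2.2

The magenta sphere moved from about (9.8, 4.5) to (9.0, 6.5), a distance of √(0.8² + 2.0²) ≈ 2.2.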